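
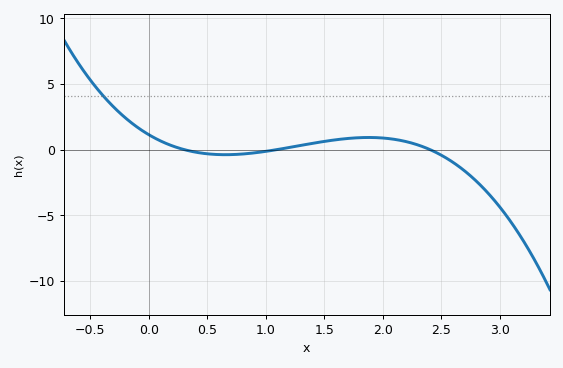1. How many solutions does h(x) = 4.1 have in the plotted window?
1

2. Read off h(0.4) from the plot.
0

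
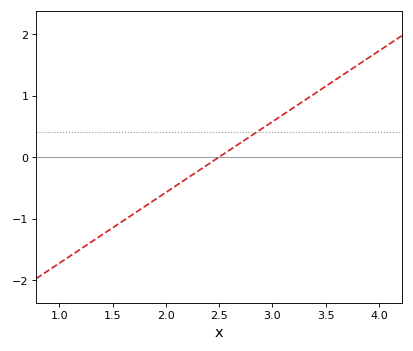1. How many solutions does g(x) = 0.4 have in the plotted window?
1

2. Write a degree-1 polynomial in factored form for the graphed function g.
y = 1.15(x - 2.5)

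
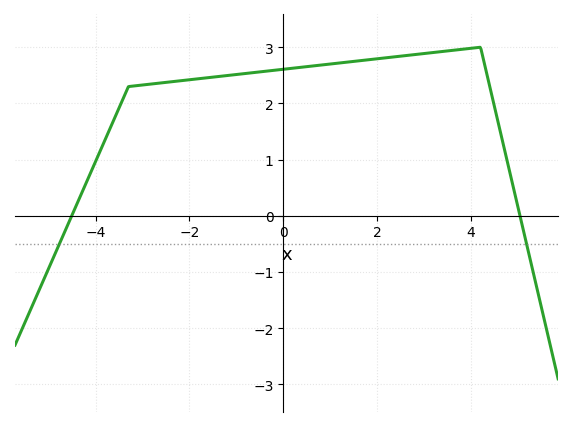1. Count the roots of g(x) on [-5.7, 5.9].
2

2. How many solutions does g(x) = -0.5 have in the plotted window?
2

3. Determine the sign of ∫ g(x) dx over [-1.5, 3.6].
positive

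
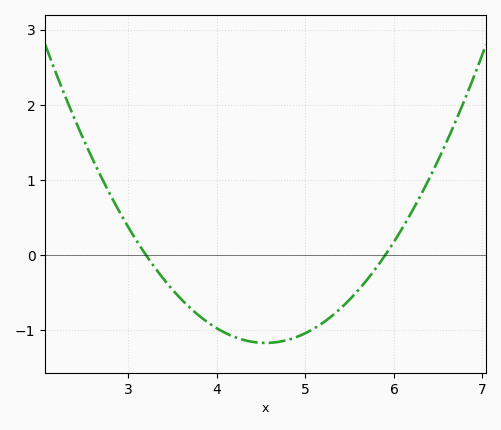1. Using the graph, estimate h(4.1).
-1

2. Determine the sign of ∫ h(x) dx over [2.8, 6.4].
negative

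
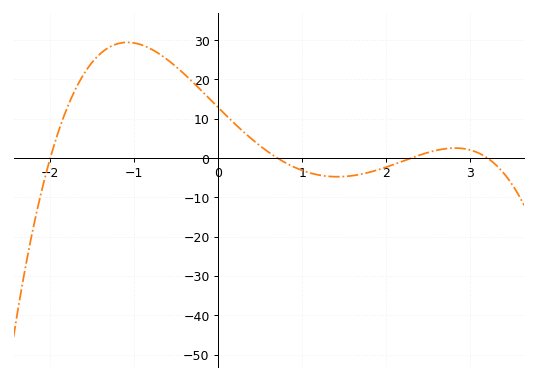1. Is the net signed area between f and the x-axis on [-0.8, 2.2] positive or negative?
positive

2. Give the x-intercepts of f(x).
-2, 0.7, 2.3, 3.2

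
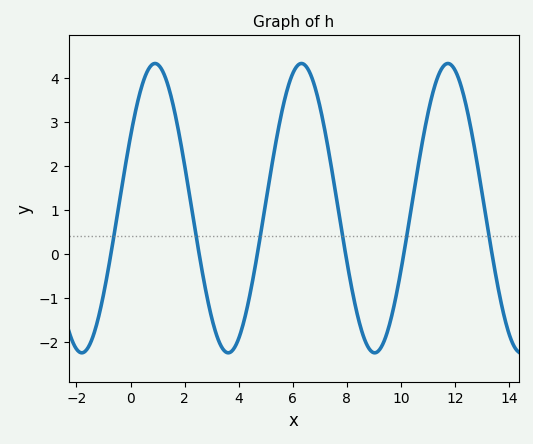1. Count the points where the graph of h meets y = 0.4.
6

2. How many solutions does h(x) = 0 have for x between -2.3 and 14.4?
6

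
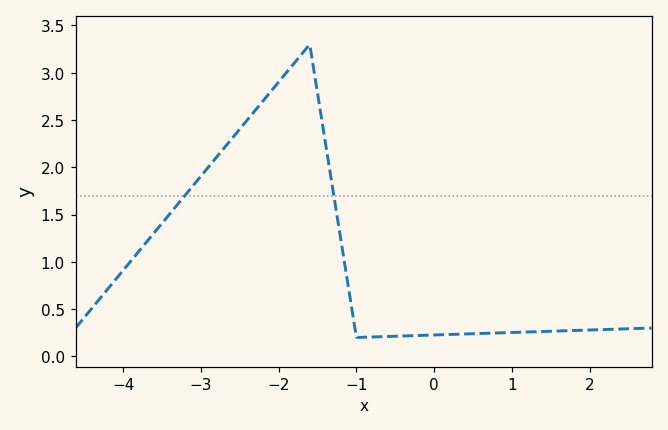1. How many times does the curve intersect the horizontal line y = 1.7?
2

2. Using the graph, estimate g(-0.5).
0.2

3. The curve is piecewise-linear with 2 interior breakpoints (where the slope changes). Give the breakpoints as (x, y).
(-1.6, 3.3); (-1, 0.2)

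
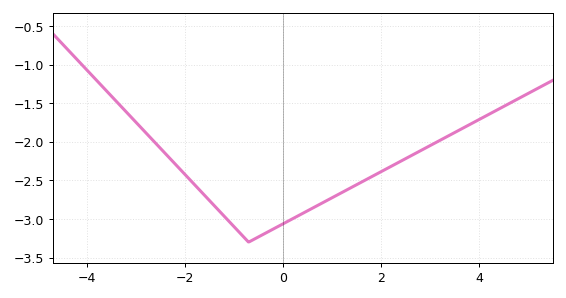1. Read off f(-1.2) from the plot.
-2.95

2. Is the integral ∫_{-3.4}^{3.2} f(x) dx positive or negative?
negative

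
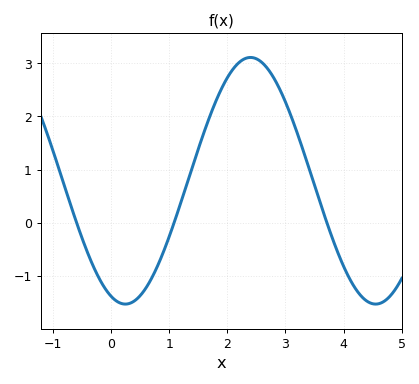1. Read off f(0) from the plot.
-1.4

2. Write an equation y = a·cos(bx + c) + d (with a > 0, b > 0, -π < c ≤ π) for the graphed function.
y = 2.32cos(1.5x + 2.8) + 0.79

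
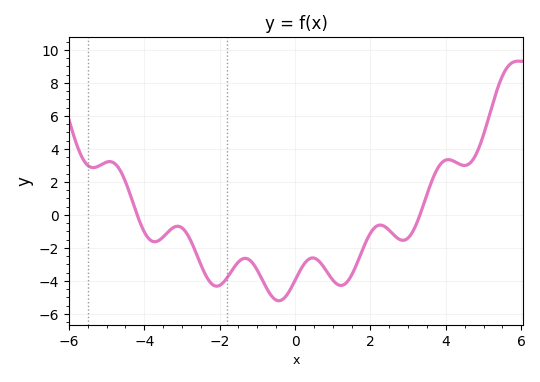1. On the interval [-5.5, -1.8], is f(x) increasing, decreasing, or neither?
neither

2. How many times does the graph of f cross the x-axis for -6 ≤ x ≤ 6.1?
2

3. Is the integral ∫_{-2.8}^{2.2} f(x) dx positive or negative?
negative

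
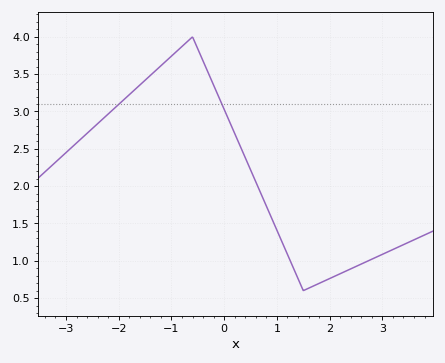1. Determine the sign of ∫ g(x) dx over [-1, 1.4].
positive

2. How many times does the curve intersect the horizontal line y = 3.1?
2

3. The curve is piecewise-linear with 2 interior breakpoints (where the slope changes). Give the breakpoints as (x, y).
(-0.6, 4); (1.5, 0.6)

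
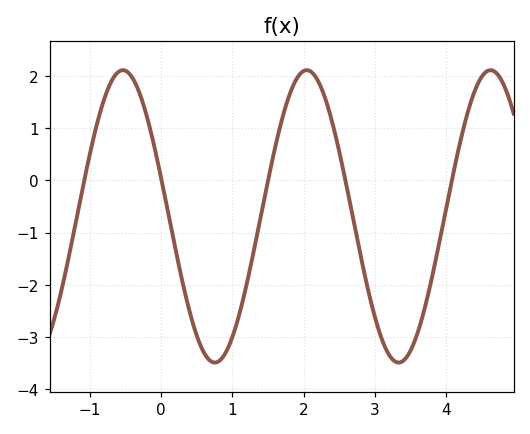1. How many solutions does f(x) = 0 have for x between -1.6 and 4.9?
5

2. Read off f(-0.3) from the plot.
1.67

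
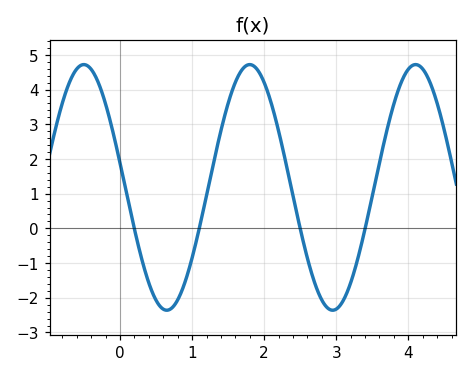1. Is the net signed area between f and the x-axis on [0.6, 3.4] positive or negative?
positive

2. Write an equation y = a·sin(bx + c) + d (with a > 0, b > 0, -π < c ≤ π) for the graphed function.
y = 3.54sin(2.73x + 2.94) + 1.18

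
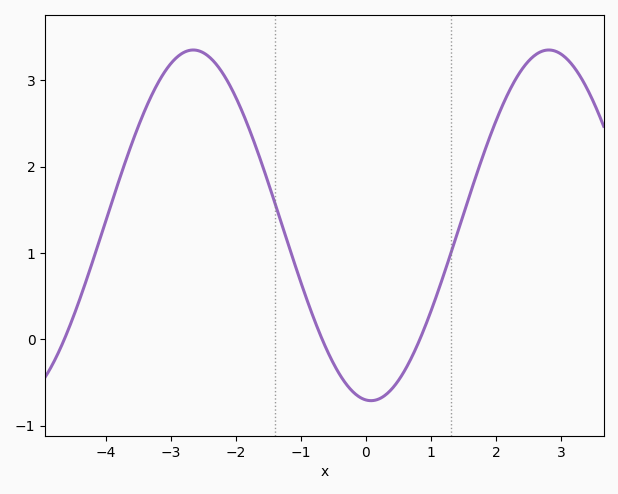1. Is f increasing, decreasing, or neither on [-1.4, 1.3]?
neither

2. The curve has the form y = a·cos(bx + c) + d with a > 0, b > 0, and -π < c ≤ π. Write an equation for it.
y = 2.03cos(1.15x + 3.05) + 1.32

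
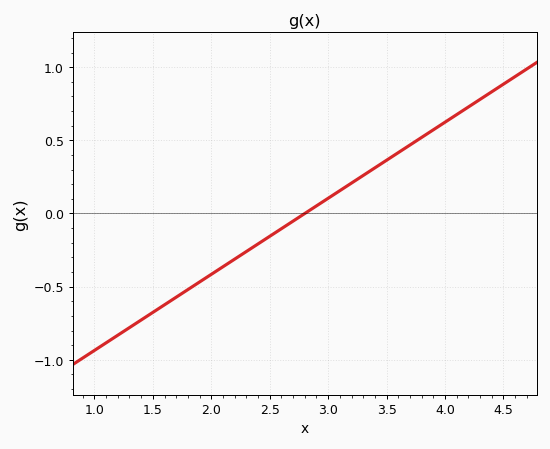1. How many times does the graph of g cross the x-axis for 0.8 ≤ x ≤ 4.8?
1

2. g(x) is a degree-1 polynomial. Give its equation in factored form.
y = 0.52(x - 2.8)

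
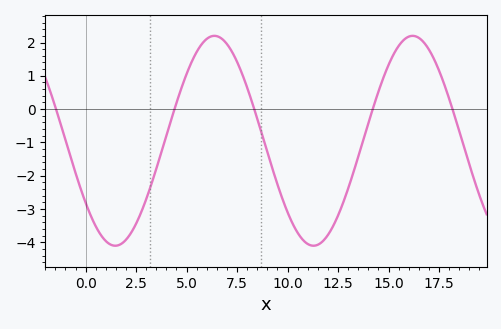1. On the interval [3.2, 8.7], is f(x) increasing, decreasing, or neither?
neither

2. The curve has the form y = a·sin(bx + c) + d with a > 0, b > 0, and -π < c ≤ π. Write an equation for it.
y = 3.15sin(0.64x - 2.51) - 0.95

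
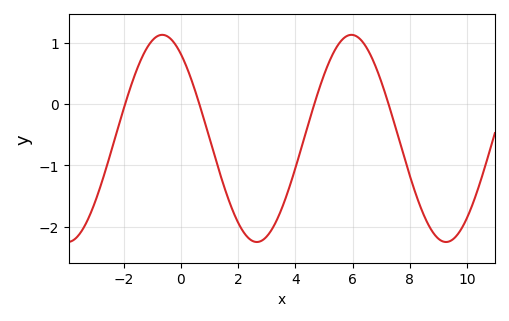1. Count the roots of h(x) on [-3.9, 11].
4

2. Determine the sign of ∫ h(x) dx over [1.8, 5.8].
negative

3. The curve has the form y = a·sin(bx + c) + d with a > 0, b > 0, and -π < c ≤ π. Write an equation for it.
y = 1.69sin(0.95x + 2.2) - 0.56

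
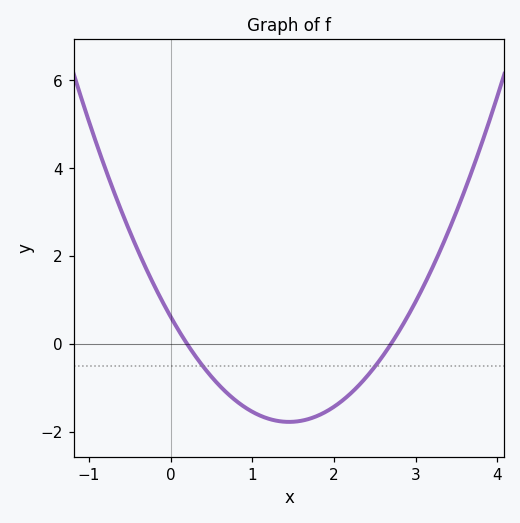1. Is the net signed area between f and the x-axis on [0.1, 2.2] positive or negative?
negative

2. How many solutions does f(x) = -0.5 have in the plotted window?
2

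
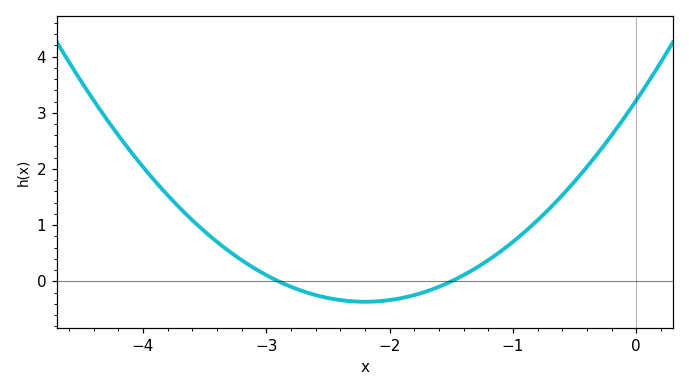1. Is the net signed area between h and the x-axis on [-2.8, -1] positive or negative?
negative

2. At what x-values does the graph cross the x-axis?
-2.9, -1.5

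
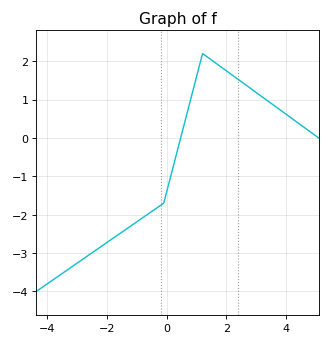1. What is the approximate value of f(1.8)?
1.9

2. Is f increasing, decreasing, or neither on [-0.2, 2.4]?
neither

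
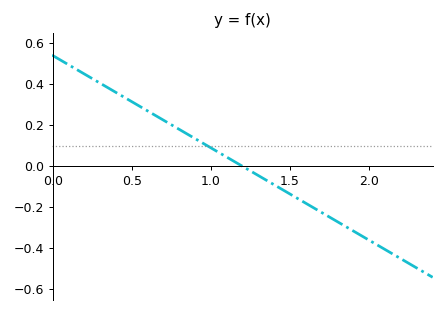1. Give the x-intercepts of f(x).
1.2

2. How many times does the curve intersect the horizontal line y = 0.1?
1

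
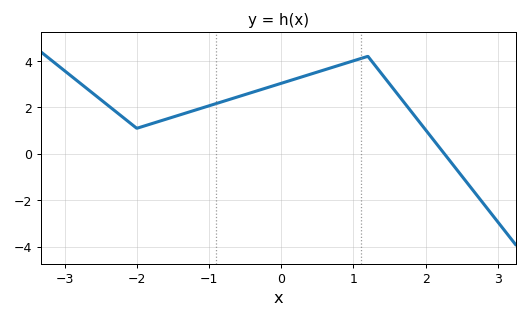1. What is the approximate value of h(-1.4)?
1.68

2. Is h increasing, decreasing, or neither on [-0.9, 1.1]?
increasing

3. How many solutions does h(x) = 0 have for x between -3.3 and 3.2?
1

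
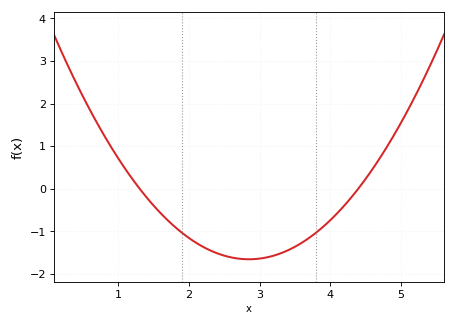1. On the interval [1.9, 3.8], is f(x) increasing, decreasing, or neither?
neither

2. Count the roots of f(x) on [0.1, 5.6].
2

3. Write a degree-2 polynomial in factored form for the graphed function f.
y = 0.69(x - 1.3)(x - 4.4)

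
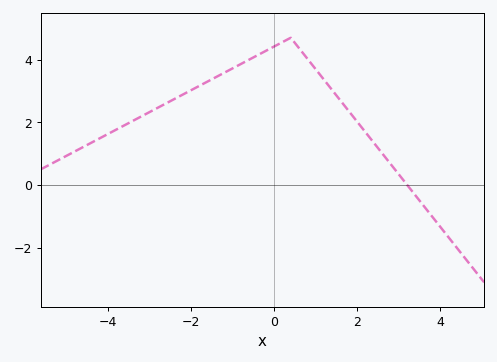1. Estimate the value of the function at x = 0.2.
4.56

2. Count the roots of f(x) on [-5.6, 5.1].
1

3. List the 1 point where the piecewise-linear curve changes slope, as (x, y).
(0.4, 4.7)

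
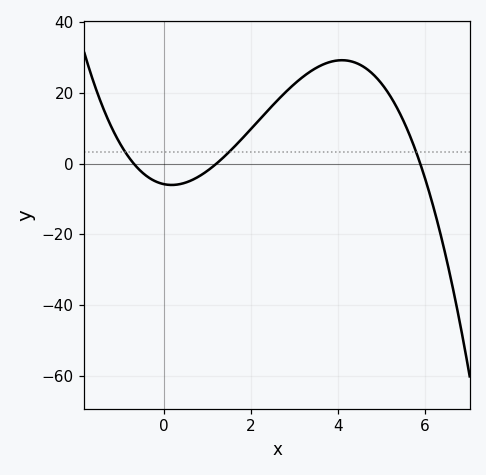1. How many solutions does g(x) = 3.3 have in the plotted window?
3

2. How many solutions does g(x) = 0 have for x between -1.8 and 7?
3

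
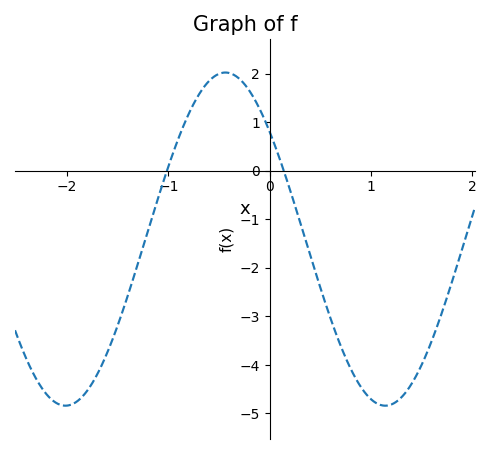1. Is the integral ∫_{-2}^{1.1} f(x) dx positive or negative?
negative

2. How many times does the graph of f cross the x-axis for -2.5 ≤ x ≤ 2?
2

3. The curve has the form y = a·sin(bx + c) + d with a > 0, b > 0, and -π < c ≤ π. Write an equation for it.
y = 3.43sin(2x + 2.4) - 1.41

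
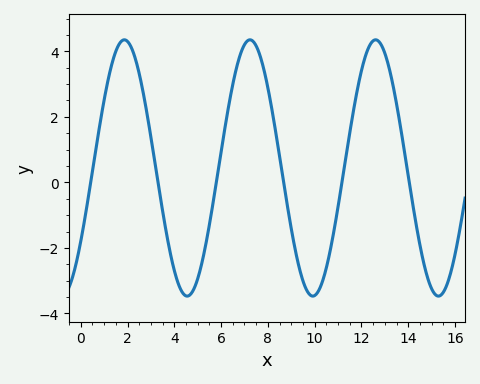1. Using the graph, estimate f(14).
0.2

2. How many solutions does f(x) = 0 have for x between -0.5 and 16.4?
6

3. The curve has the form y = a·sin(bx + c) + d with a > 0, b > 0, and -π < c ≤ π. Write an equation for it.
y = 3.91sin(1.2x - 0.61) + 0.44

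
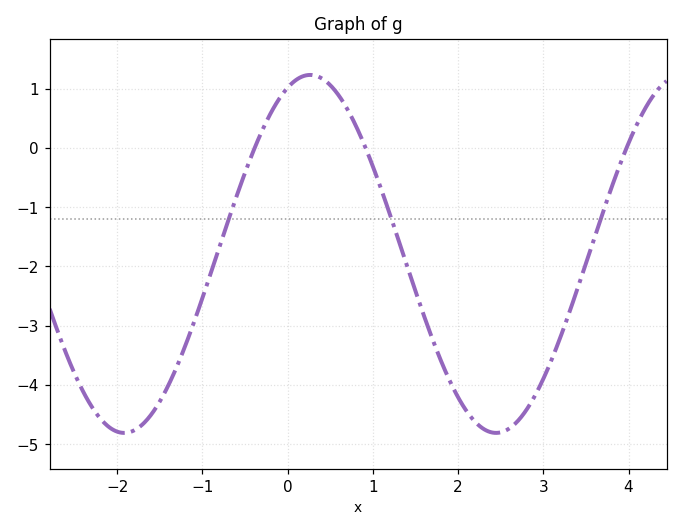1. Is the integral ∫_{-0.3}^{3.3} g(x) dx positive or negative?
negative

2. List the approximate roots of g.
-0.386, 0.914, 3.98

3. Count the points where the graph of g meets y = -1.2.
3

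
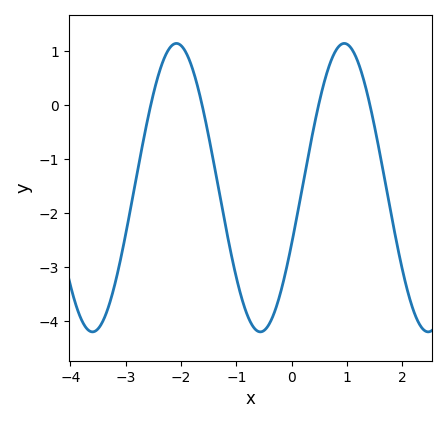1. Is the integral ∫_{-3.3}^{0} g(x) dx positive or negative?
negative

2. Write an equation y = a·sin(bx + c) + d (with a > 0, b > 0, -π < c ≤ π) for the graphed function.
y = 2.67sin(2.07x - 0.4) - 1.53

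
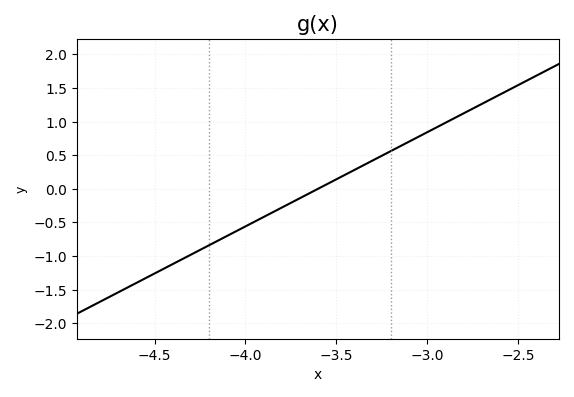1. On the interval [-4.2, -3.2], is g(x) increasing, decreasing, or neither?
increasing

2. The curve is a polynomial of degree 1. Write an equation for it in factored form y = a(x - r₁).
y = 1.4(x + 3.6)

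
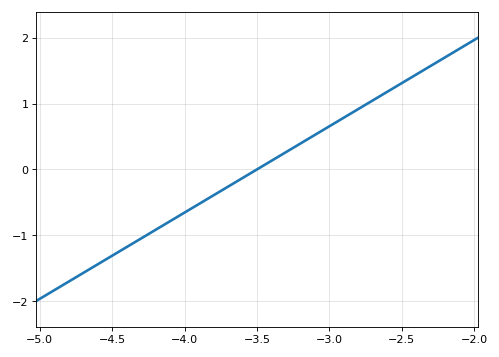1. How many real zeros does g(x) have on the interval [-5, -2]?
1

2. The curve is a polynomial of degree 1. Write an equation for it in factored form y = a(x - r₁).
y = 1.31(x + 3.5)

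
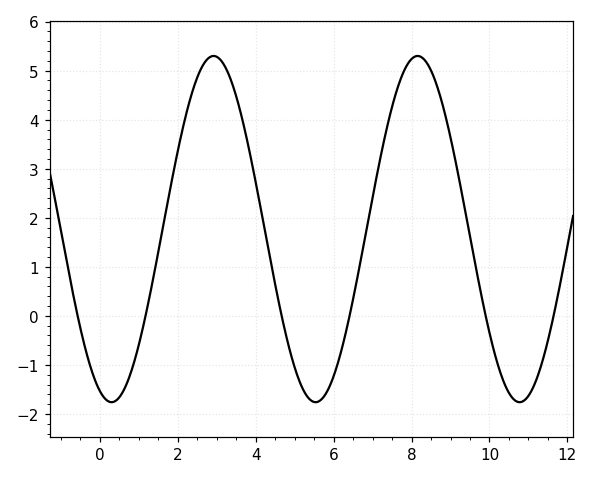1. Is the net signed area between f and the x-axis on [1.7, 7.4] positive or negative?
positive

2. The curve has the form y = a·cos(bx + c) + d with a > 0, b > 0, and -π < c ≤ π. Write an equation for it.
y = 3.53cos(1.2x + 2.8) + 1.77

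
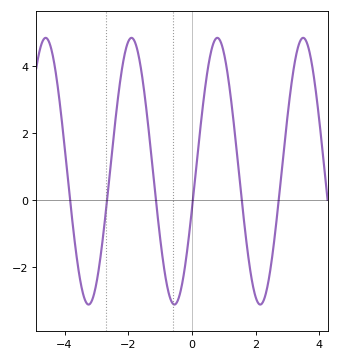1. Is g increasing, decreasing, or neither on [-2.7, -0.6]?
neither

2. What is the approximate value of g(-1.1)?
-0.2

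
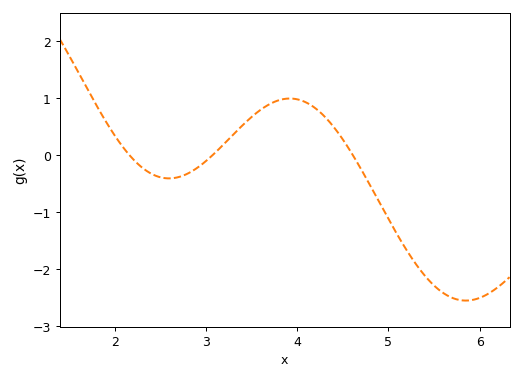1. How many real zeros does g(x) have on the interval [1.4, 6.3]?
3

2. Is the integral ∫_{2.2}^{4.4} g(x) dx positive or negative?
positive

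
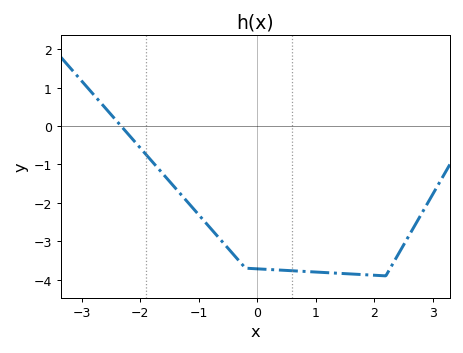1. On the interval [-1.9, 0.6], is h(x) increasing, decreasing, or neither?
decreasing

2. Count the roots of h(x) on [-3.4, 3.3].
1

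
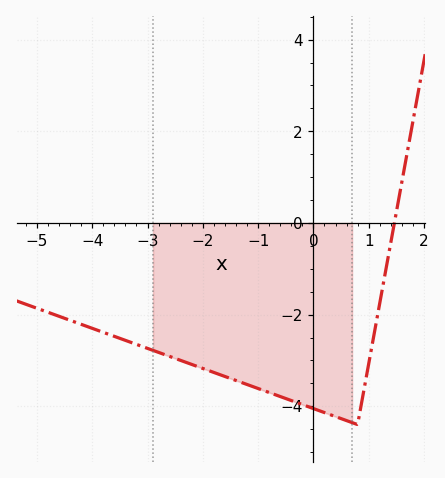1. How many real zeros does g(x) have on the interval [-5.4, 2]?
1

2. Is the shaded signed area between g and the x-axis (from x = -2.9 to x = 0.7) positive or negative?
negative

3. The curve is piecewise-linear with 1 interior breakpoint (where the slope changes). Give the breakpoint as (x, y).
(0.8, -4.4)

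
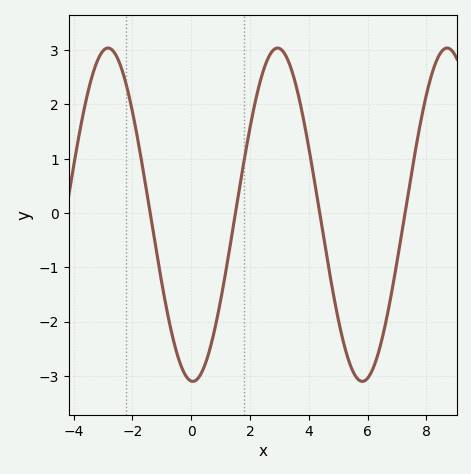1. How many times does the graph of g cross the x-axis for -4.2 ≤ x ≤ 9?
4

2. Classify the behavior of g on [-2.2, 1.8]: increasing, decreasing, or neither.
neither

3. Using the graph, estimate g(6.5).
-2.3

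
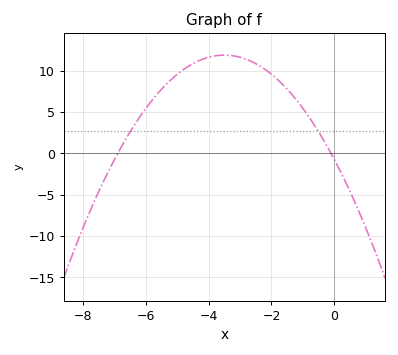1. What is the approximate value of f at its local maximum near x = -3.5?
11.9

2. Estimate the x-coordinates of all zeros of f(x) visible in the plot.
-6.9, -0.1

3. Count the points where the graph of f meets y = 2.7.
2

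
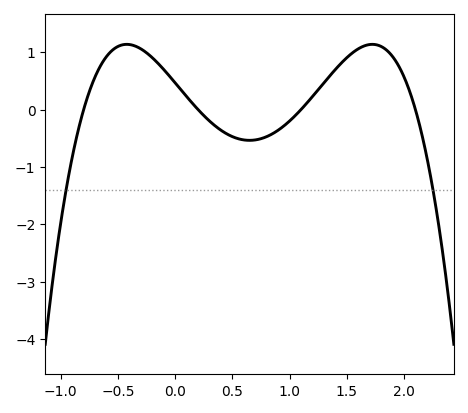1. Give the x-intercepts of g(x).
-0.8, 0.2, 1.1, 2.1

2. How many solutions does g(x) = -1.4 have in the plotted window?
2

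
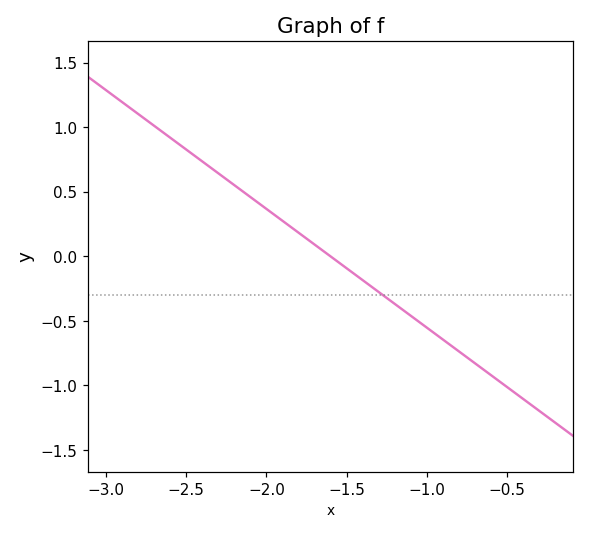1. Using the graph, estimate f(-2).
0.368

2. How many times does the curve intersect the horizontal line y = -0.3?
1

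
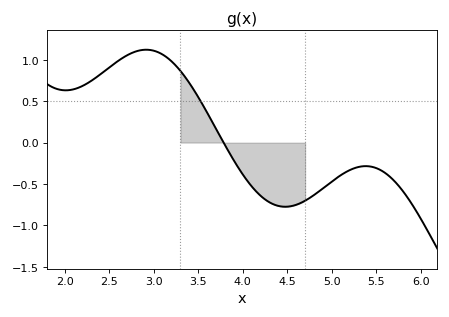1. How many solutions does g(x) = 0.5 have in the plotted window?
1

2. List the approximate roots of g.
3.78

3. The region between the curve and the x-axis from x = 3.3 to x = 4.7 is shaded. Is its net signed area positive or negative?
negative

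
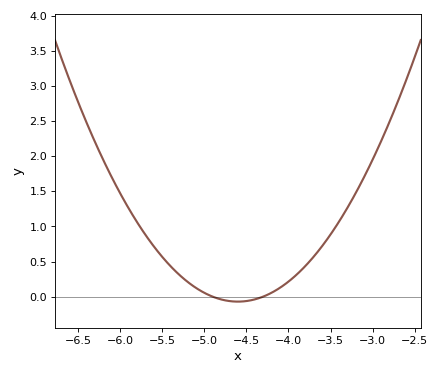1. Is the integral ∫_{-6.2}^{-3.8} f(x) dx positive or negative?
positive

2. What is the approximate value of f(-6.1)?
1.71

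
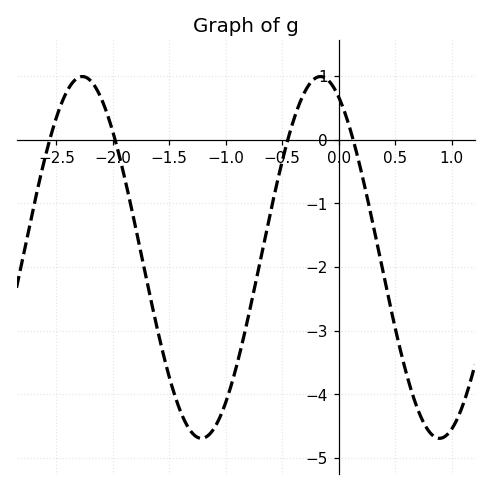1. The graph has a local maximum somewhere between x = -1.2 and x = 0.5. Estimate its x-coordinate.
-0.161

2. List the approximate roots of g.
-2.56, -1.98, -0.45, 0.128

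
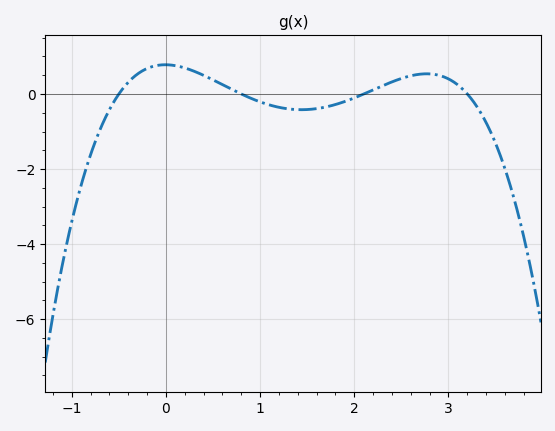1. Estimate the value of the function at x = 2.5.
0.4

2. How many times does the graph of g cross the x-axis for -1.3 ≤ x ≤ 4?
4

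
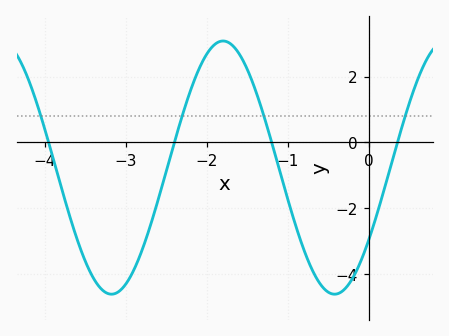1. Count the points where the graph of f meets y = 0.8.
4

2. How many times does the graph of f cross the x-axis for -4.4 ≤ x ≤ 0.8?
4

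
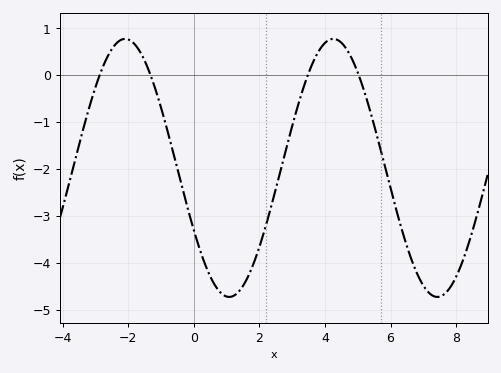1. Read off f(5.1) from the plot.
-0.1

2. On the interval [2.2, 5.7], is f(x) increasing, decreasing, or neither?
neither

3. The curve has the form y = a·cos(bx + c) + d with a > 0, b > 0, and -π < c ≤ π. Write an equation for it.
y = 2.75cos(0.99x + 2.1) - 1.98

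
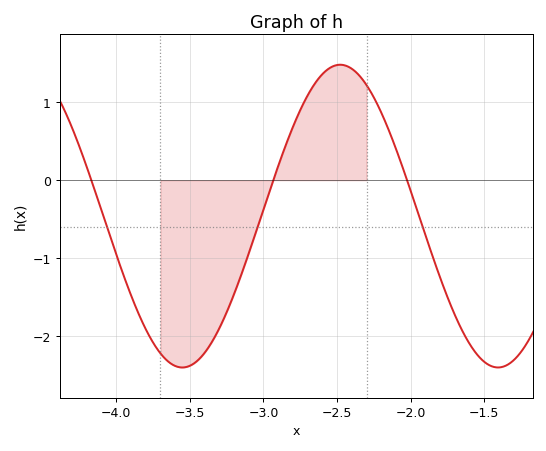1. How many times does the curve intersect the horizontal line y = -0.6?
3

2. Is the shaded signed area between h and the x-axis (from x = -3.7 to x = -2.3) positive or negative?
negative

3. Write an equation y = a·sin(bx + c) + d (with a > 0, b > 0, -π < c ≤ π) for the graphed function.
y = 1.94sin(2.9x + 2.6) - 0.46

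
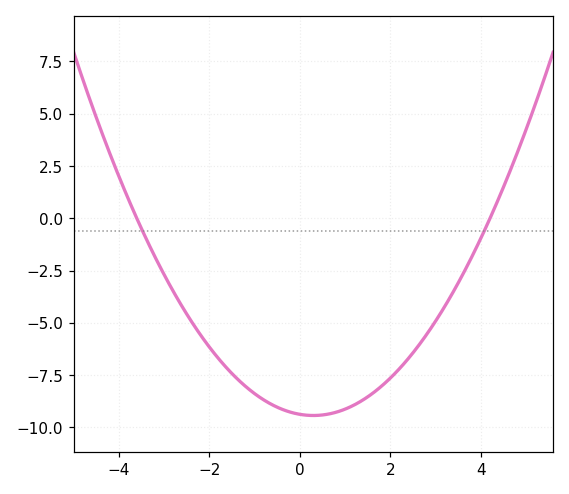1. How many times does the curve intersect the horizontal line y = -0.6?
2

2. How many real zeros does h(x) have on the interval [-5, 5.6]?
2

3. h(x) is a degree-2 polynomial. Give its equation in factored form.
y = 0.62(x + 3.6)(x - 4.2)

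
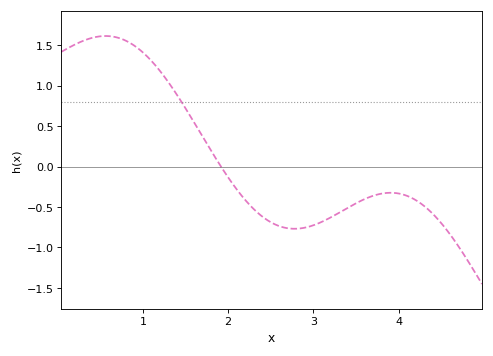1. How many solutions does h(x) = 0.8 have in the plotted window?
1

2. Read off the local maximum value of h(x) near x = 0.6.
1.6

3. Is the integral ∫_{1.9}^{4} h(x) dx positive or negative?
negative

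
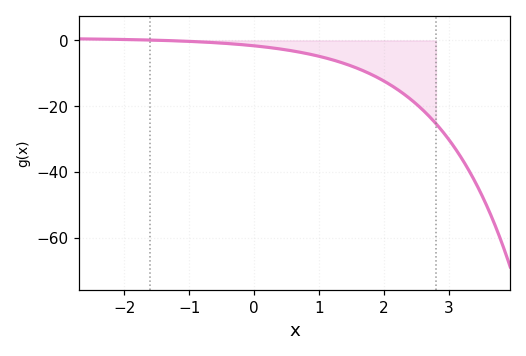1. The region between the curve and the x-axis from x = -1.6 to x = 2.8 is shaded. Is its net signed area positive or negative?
negative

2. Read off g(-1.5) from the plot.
0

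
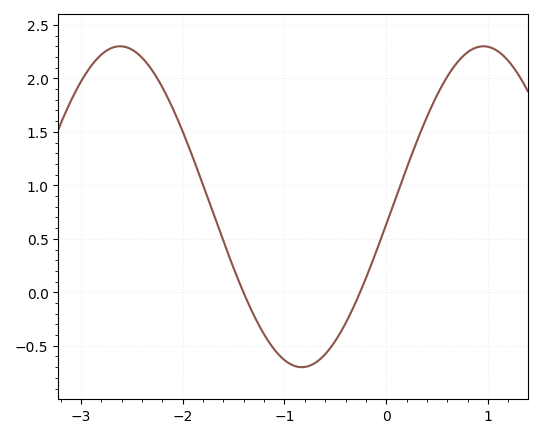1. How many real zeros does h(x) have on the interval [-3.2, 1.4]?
2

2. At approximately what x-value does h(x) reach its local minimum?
-0.8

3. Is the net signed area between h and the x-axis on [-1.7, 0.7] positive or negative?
positive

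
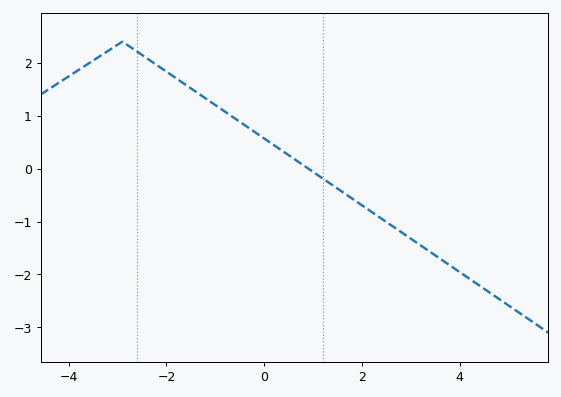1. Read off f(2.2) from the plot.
-0.82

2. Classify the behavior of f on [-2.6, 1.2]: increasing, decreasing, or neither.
decreasing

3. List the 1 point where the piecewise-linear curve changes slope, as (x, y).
(-2.9, 2.4)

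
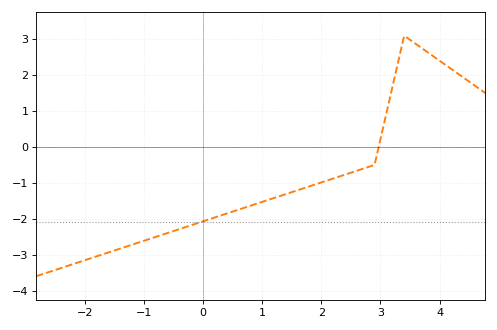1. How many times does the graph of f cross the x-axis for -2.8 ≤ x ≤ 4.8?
1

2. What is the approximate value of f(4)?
2.4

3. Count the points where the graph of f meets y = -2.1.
1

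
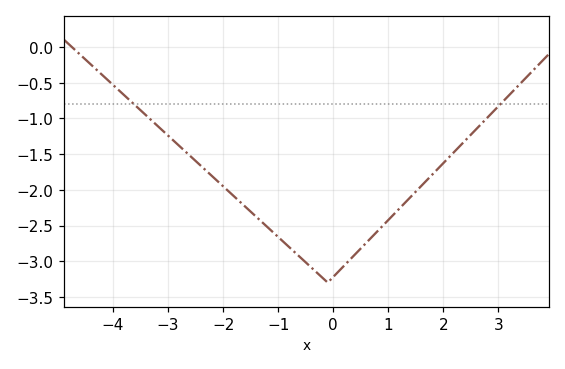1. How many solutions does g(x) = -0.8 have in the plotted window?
2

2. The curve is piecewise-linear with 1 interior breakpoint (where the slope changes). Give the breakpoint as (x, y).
(-0.1, -3.3)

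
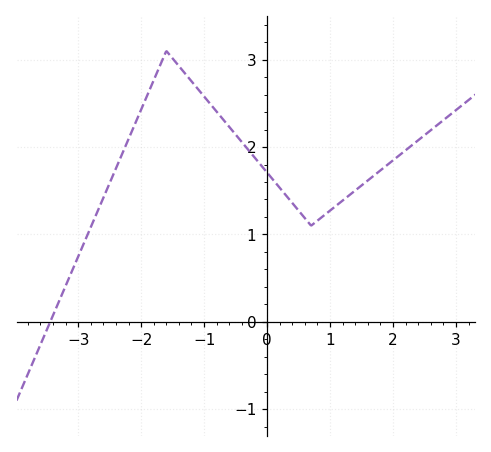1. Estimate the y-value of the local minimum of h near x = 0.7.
1.1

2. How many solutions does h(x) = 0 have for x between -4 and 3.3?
1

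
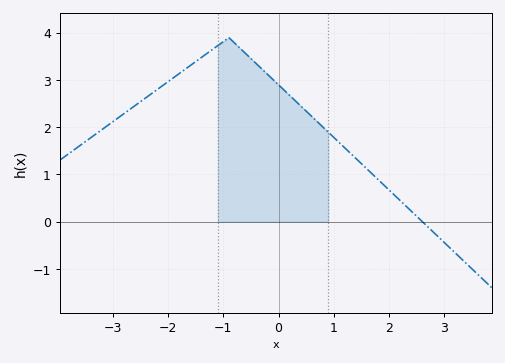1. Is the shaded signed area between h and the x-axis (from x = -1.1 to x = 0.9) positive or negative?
positive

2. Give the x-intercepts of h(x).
2.6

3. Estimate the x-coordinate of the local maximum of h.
-0.901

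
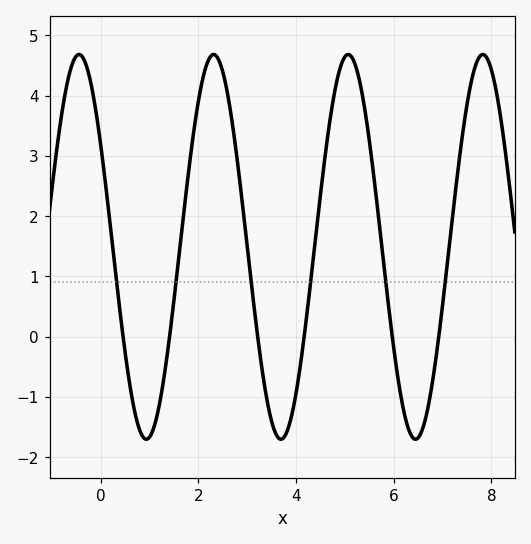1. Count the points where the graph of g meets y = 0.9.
6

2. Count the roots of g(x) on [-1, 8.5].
6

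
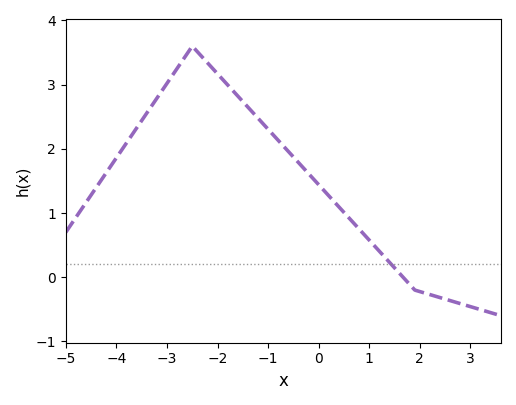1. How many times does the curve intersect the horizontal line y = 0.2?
1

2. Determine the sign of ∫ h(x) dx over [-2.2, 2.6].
positive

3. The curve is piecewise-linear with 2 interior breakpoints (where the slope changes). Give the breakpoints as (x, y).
(-2.5, 3.6); (1.9, -0.2)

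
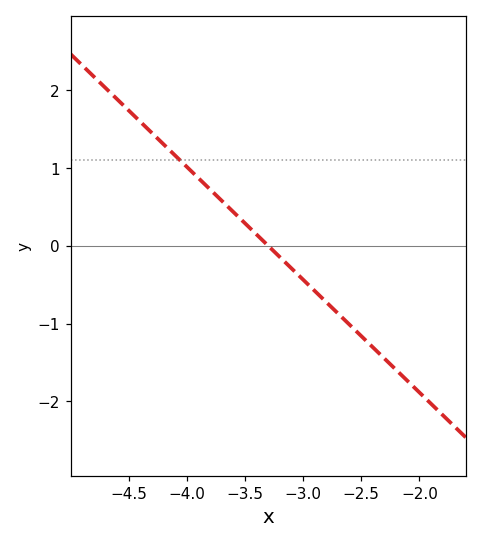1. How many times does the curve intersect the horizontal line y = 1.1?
1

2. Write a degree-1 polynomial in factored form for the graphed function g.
y = -1.45(x + 3.3)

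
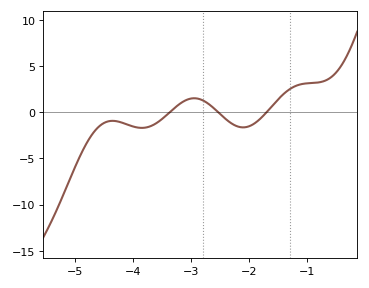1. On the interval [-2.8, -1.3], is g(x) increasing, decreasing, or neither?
neither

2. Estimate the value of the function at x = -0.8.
3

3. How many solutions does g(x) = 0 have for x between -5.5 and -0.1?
3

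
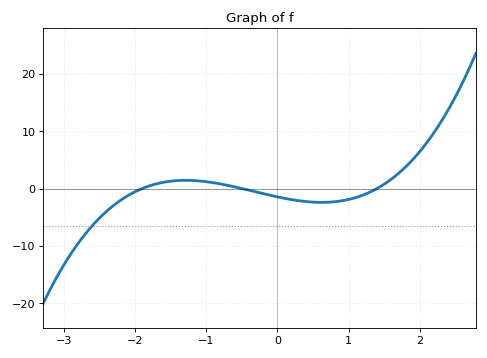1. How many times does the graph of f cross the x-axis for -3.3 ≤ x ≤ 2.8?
3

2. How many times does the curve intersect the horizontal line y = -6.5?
1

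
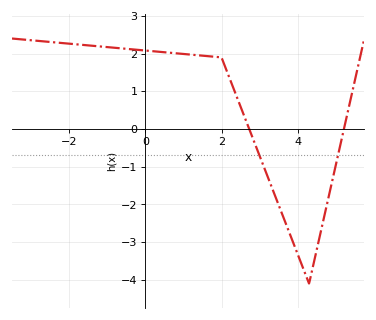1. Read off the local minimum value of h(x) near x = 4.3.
-4.1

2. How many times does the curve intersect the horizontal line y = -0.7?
2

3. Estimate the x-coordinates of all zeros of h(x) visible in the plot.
2.8, 5.2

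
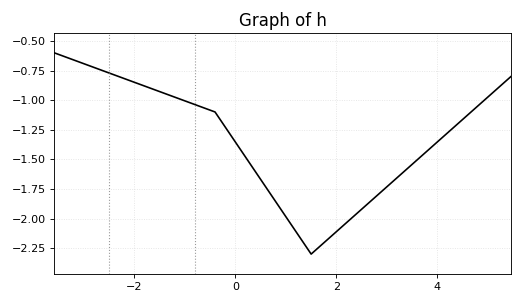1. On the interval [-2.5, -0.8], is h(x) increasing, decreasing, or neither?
decreasing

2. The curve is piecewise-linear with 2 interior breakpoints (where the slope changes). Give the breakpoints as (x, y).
(-0.4, -1.1); (1.5, -2.3)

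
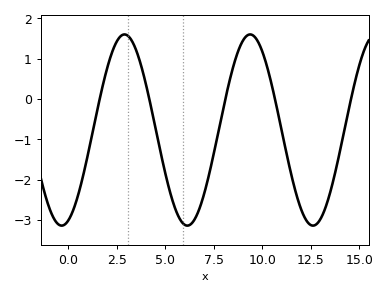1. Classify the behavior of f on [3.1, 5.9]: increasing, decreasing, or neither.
decreasing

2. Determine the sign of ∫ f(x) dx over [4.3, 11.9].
negative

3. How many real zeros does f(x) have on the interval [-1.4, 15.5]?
5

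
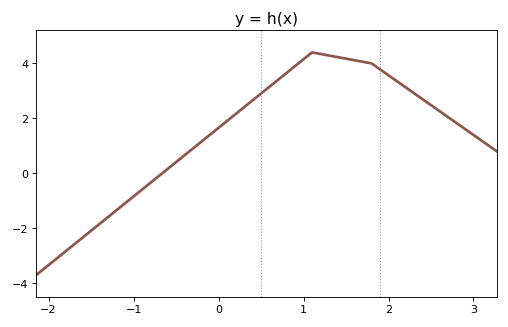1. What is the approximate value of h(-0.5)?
0.4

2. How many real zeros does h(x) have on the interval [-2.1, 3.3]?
1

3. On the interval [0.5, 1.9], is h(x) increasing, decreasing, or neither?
neither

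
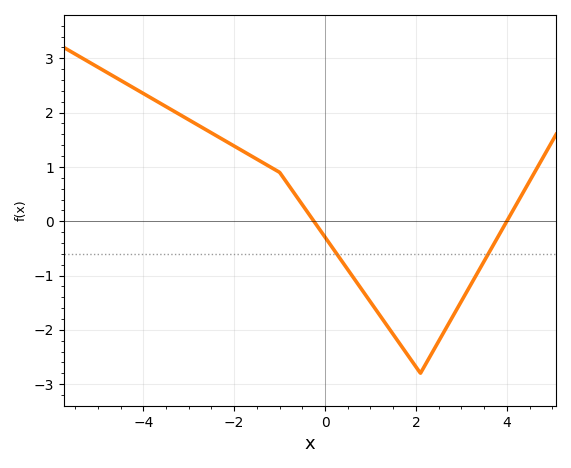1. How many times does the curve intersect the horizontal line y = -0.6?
2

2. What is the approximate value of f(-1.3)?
1.05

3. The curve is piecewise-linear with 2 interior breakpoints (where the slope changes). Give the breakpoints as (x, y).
(-1, 0.9); (2.1, -2.8)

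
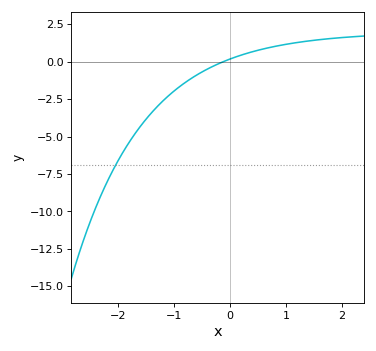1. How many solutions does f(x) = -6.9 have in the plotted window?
1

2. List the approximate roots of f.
-0.1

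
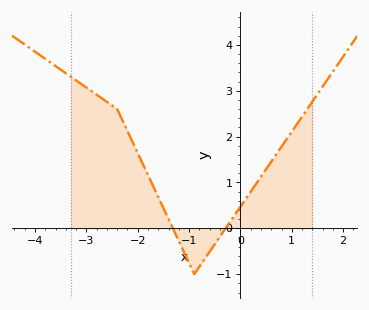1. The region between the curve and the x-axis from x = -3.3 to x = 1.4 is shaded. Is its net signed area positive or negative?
positive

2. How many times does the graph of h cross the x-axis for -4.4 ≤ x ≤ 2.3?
2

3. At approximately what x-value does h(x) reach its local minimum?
-0.9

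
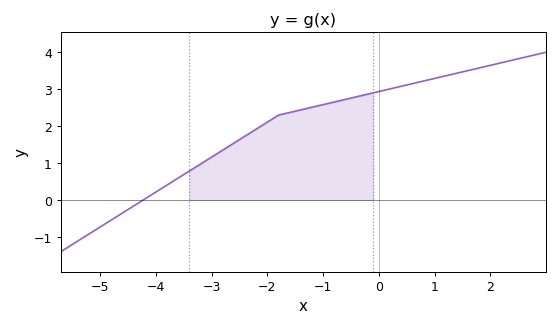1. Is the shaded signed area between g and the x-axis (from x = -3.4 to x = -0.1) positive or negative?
positive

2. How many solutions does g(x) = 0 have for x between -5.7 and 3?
1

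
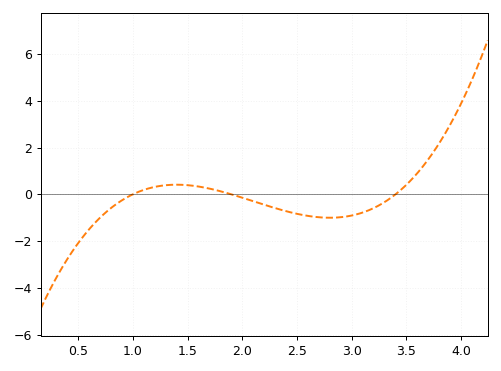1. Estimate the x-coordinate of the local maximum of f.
1.4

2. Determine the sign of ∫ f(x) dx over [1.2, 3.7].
negative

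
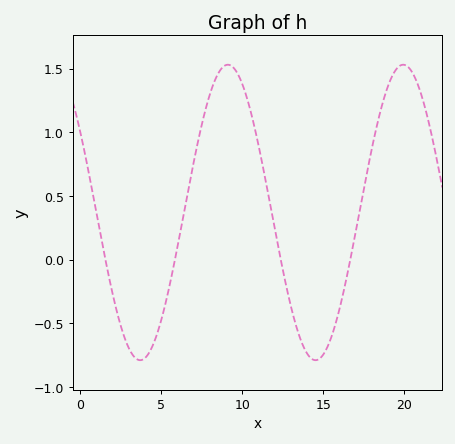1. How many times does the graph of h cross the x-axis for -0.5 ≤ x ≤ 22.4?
4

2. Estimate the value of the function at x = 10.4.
1.2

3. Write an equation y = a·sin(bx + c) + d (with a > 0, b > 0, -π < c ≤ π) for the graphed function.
y = 1.16sin(0.58x + 2.6) + 0.37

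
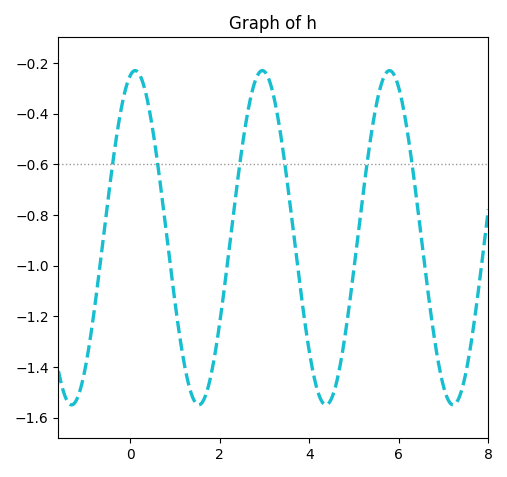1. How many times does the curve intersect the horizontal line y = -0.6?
6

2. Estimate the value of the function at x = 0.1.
-0.23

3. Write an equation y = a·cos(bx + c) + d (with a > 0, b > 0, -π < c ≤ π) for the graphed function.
y = 0.66cos(2.21x - 0.24) - 0.89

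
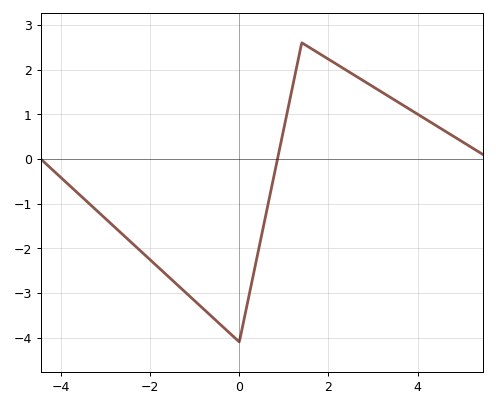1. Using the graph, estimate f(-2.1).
-2.17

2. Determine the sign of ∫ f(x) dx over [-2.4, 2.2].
negative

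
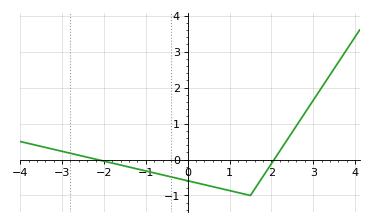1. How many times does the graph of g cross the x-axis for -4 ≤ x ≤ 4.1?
2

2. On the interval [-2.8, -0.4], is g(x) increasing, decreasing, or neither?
decreasing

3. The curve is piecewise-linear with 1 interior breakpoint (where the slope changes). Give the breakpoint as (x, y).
(1.5, -1)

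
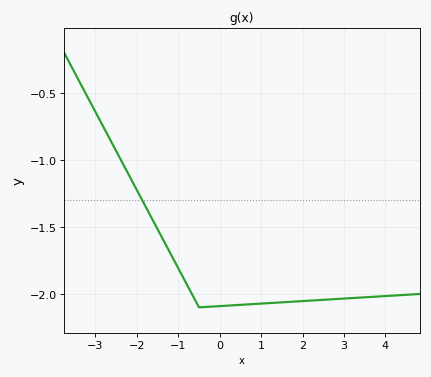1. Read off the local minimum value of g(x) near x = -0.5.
-2.1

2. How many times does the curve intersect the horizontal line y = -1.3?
1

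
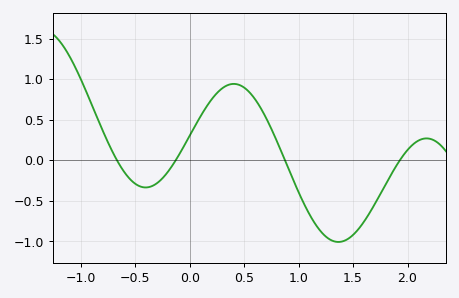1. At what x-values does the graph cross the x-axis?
-0.65, -0.15, 0.85, 1.95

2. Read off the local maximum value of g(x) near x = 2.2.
0.25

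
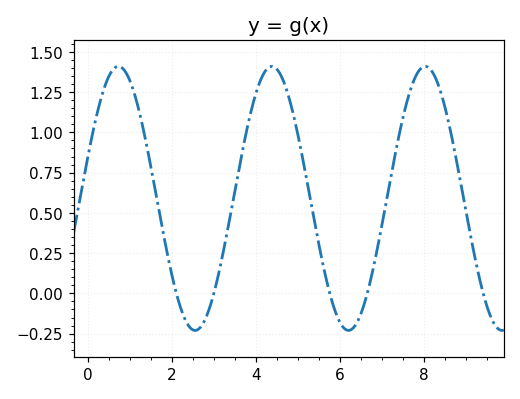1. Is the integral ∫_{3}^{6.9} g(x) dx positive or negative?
positive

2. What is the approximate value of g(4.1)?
1.32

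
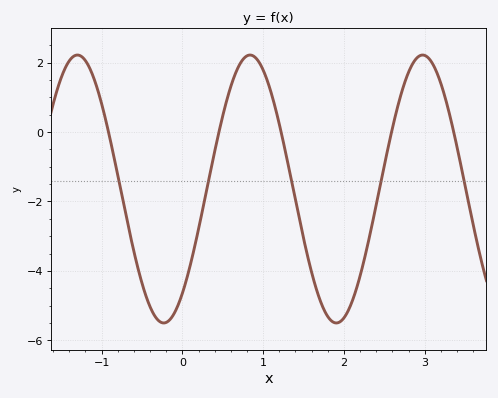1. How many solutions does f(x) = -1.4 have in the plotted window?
5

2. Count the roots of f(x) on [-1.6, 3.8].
5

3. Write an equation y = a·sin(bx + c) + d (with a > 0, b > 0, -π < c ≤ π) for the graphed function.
y = 3.86sin(2.94x - 0.892) - 1.64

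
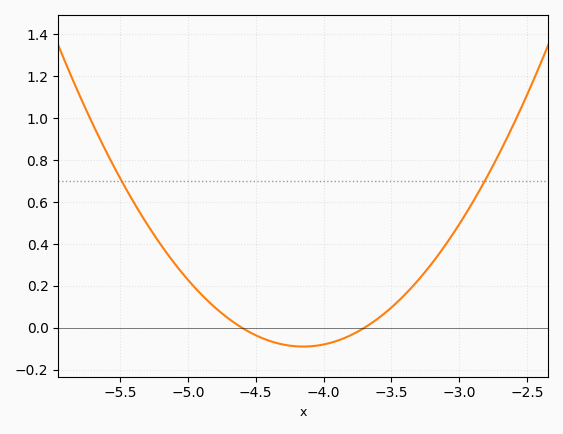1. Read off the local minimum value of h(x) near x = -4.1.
-0.08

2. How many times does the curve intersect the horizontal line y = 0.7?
2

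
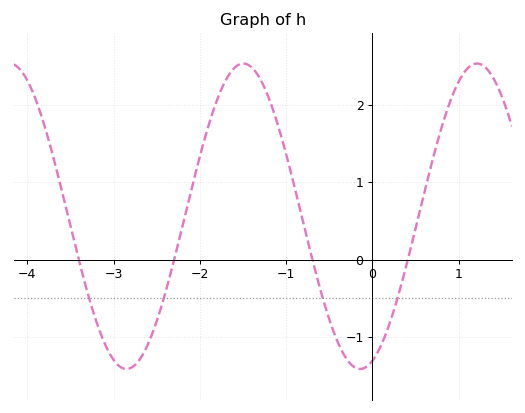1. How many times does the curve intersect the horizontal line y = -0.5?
4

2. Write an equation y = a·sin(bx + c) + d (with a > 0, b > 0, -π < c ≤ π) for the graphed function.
y = 1.97sin(2.3x - 1.2) + 0.56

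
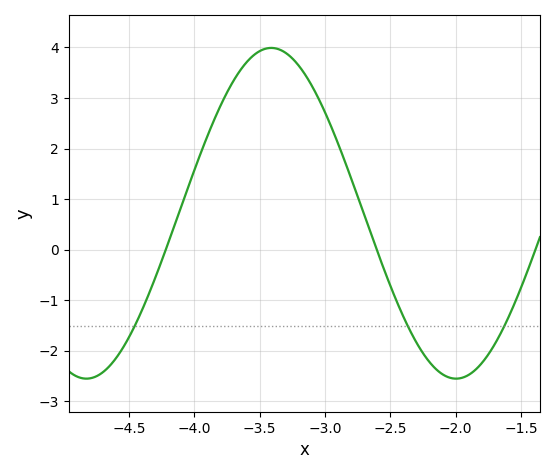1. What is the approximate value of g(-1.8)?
-2.2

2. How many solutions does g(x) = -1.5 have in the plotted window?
3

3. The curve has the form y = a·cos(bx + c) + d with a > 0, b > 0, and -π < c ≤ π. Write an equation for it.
y = 3.27cos(2.2x + 1.3) + 0.72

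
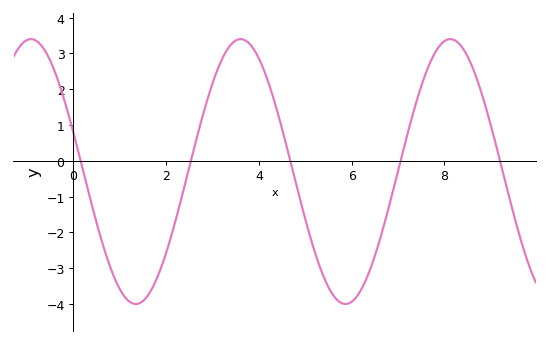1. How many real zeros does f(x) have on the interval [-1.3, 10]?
5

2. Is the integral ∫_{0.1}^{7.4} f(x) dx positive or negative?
negative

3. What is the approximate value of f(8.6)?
2.6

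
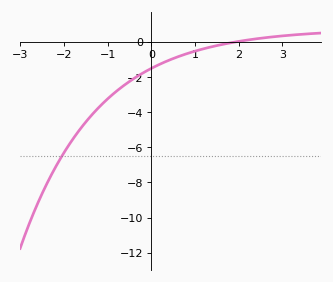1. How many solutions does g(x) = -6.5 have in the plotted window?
1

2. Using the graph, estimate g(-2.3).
-7.6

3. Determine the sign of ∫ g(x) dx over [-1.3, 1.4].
negative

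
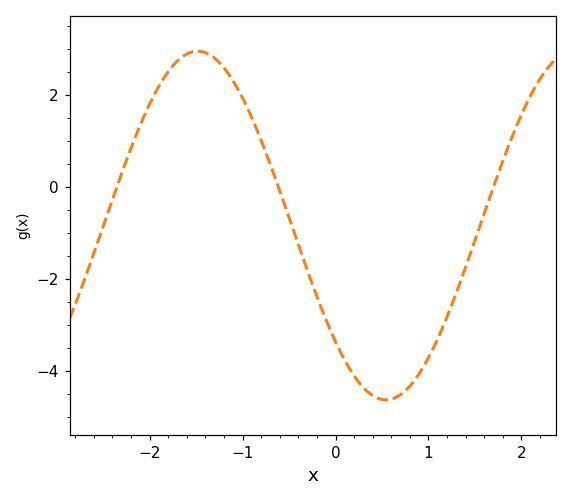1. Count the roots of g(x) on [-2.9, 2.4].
3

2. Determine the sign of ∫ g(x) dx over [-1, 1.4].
negative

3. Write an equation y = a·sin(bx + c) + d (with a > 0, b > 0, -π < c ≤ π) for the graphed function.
y = 3.79sin(1.55x - 2.41) - 0.84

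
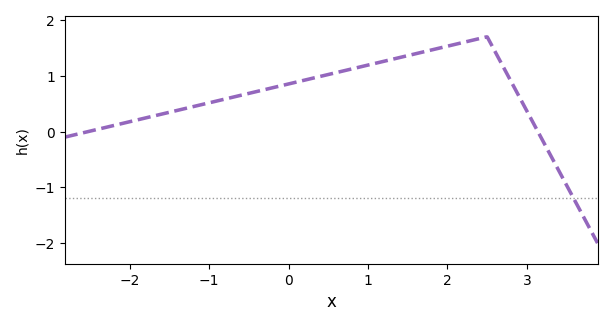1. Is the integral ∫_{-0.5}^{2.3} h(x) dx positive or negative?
positive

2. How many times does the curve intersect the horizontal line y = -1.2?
1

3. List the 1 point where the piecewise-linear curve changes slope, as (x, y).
(2.5, 1.7)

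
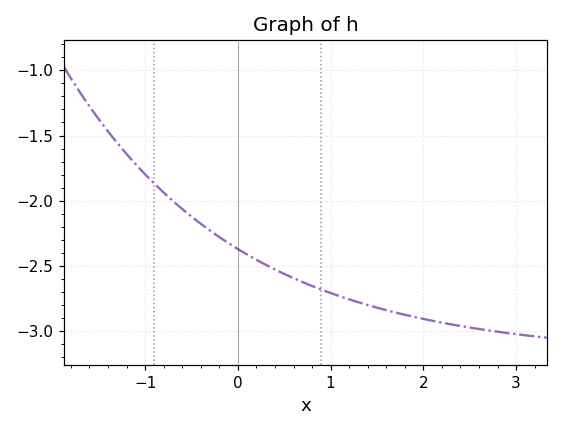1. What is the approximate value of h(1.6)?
-2.84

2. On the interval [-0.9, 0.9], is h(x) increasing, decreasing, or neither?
decreasing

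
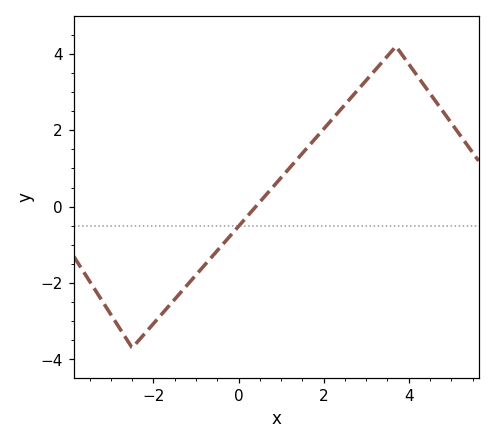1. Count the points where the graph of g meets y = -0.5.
1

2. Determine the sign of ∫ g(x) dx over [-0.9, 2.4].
positive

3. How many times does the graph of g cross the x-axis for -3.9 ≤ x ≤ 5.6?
1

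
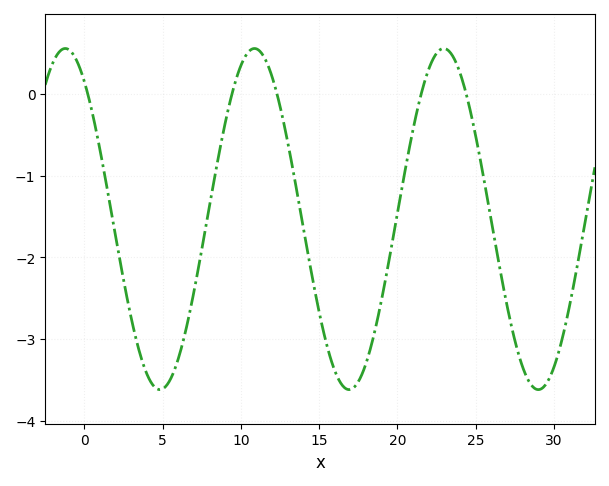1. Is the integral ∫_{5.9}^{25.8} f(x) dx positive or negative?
negative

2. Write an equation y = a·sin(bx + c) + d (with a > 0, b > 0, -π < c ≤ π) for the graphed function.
y = 2.09sin(0.52x + 2.2) - 1.53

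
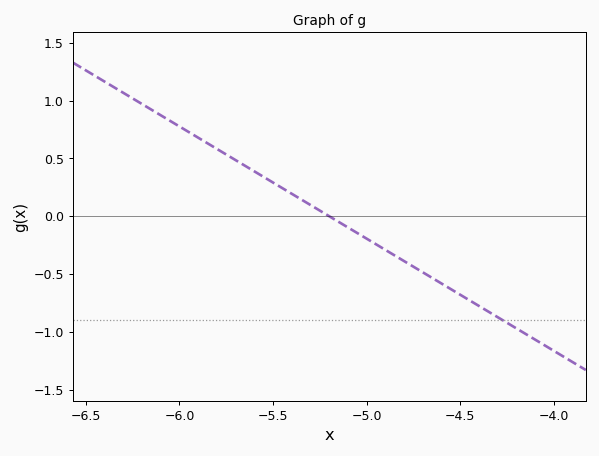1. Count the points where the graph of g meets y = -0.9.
1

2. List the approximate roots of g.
-5.2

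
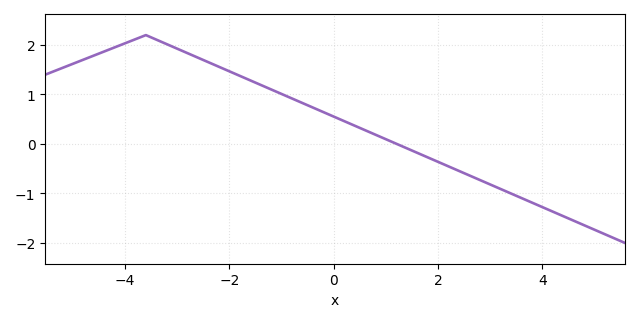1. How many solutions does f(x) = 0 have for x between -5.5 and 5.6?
1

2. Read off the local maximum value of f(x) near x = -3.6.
2.2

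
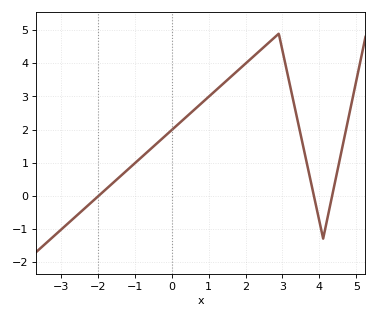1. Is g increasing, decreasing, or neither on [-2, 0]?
increasing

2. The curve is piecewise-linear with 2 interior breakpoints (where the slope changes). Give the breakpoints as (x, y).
(2.9, 4.9); (4.1, -1.3)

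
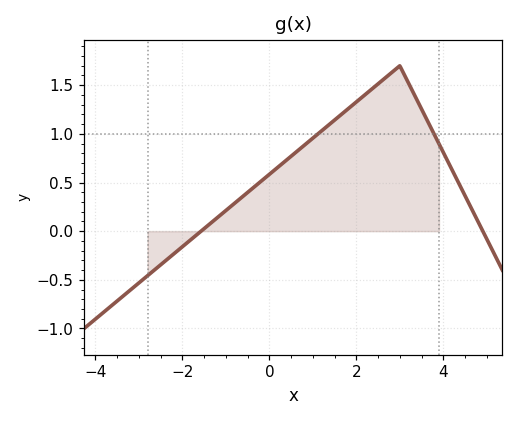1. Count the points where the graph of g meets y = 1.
2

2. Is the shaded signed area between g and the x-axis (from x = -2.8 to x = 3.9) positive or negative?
positive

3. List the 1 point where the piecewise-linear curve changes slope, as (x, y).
(3, 1.7)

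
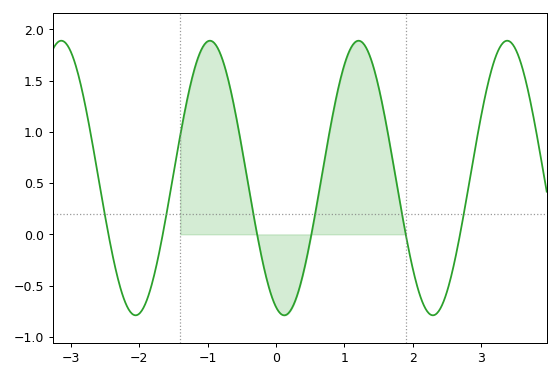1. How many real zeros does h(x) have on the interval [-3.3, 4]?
6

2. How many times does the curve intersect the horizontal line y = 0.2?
6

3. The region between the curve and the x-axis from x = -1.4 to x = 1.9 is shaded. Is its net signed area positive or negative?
positive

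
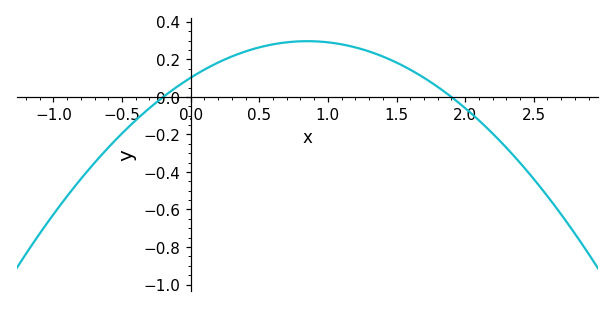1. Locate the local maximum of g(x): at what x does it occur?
0.85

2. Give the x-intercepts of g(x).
-0.2, 1.9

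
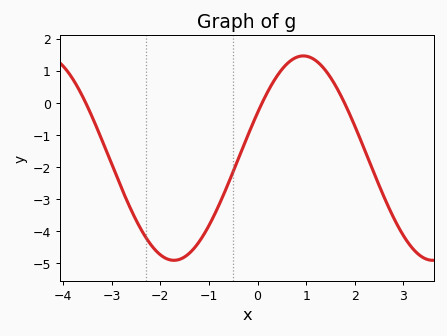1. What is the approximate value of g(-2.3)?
-4.2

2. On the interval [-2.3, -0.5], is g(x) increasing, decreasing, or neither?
neither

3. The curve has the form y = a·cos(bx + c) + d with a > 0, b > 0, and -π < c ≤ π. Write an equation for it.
y = 3.19cos(1.2x - 1.1) - 1.72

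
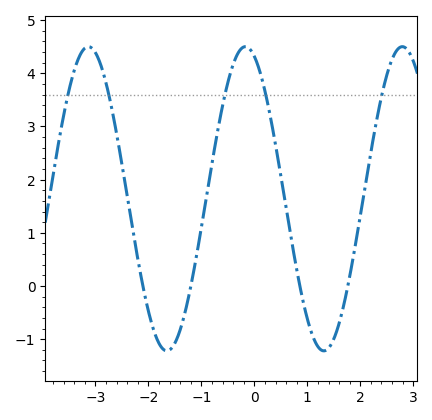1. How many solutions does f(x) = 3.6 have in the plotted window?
5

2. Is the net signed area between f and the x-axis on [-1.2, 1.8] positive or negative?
positive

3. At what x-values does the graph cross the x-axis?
-2.1, -1.2, 0.859, 1.76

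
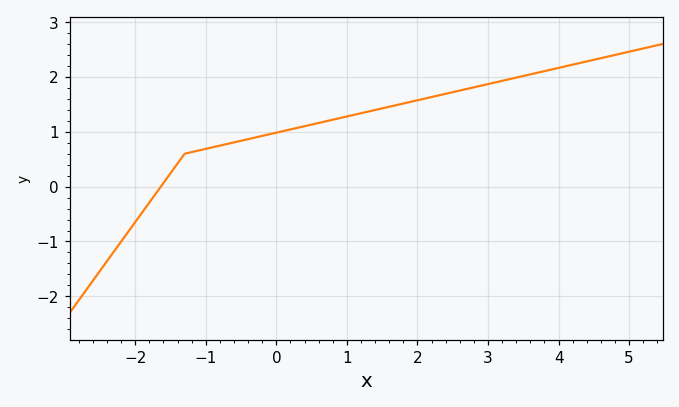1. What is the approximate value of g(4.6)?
2.3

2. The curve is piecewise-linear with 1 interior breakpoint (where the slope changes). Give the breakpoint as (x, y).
(-1.3, 0.6)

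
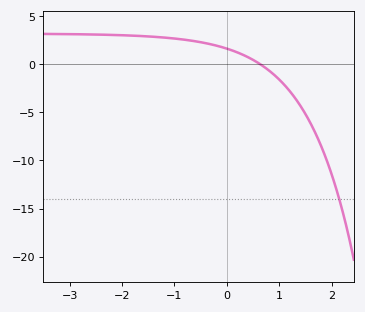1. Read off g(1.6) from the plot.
-6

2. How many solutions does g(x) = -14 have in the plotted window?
1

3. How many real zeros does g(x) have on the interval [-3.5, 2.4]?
1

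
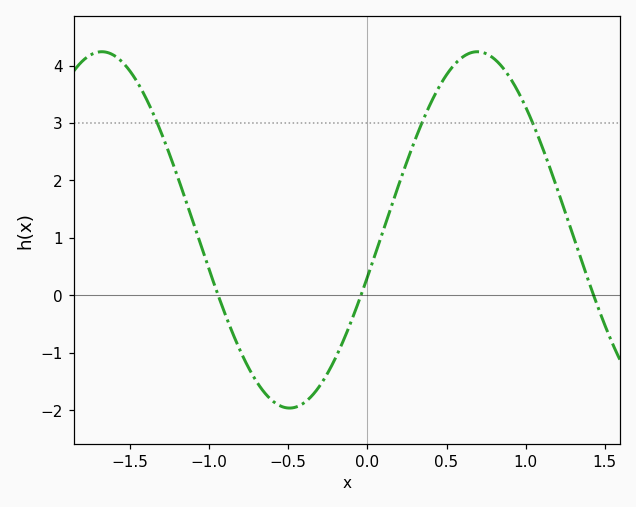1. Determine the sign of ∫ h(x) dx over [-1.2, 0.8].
positive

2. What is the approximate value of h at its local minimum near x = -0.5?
-2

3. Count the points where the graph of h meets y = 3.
3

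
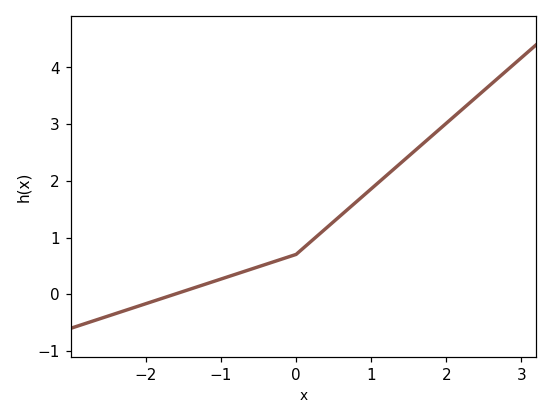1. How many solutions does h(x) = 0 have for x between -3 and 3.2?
1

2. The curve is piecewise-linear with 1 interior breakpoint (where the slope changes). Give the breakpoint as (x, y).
(0, 0.7)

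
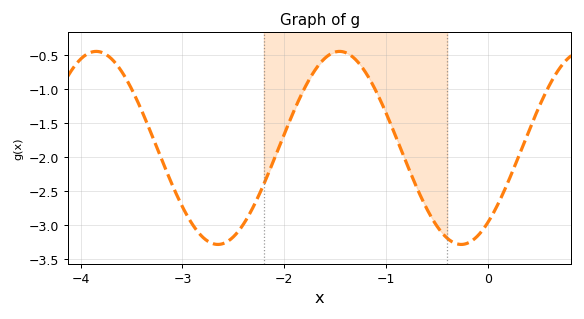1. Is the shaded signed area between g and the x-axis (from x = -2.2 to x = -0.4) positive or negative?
negative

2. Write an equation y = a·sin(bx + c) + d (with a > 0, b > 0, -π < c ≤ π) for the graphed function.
y = 1.42sin(2.63x - 0.88) - 1.86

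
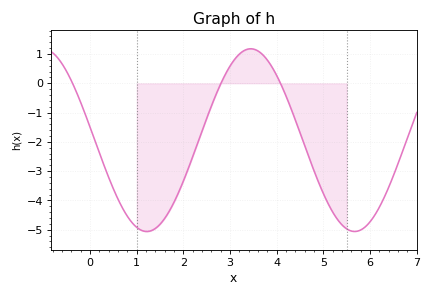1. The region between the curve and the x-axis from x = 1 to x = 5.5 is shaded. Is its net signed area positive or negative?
negative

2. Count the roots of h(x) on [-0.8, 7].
3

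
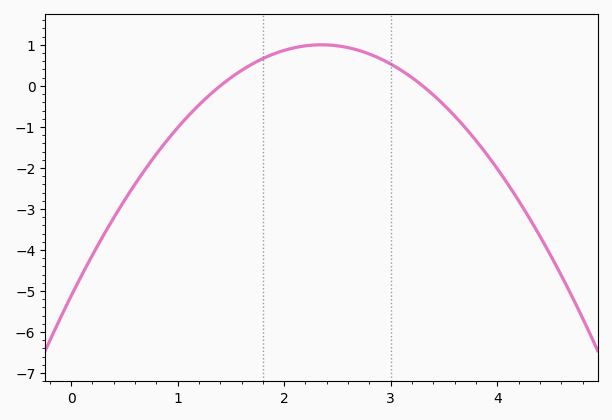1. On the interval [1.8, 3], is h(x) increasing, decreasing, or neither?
neither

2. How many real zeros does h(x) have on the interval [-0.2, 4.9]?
2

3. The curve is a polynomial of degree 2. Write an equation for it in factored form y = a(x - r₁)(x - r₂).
y = -1.11(x - 1.4)(x - 3.3)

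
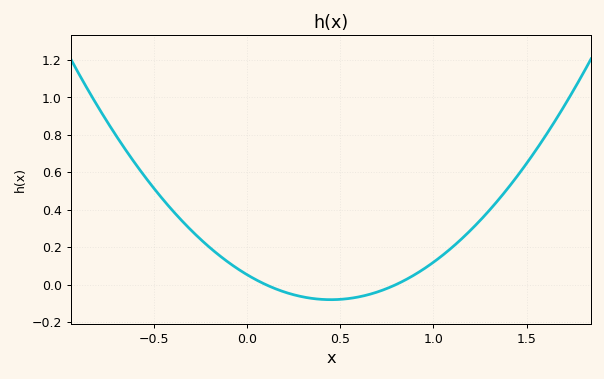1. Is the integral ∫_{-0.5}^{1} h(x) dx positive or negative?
positive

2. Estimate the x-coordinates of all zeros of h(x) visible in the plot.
0.1, 0.8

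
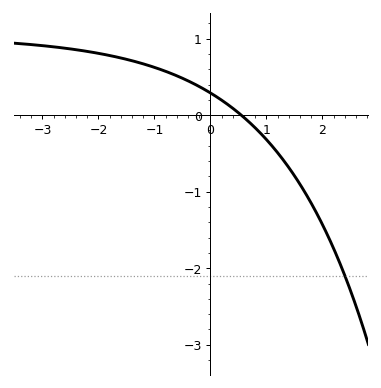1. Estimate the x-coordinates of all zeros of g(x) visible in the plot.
0.551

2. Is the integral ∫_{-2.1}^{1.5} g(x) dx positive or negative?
positive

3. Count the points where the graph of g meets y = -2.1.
1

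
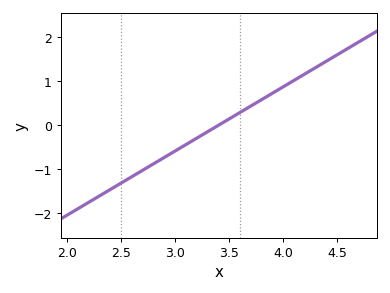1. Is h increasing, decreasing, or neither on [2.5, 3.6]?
increasing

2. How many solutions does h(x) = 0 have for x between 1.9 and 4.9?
1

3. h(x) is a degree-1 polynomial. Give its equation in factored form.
y = 1.46(x - 3.4)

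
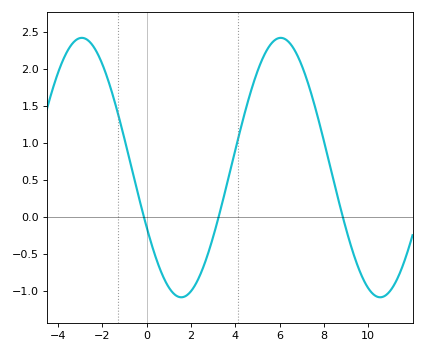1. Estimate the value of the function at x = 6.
2.4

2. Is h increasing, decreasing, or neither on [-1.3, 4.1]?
neither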